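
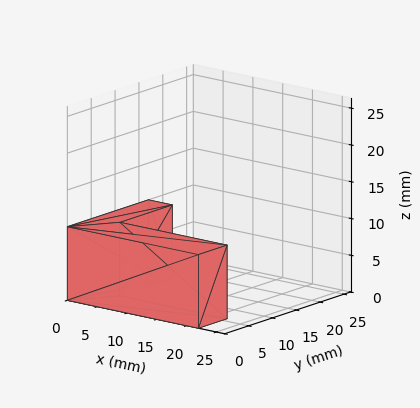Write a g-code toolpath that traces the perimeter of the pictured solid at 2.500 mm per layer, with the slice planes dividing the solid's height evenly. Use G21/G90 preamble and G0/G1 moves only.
Reading the render: the shape is an L-shaped prism: outer 22 × 17 mm, arm thicknesses ≈ 6 mm (horizontal) and 4 mm (vertical), extruded 10 mm in z (dimensions read to the nearest mm from the axis ticks). For the g-code, the solid's height is divided into equal slices at the stated Δz and each level perimeter traced with G1 moves after a G0 lift.

; perimeter-only toolpath
G21 ; units = mm
G90 ; absolute positioning
G28 ; home
; layer 1
G0 Z2.500
G0 X0.000 Y0.000
G1 X22.000 Y0.000
G1 X22.000 Y6.000
G1 X4.000 Y6.000
G1 X4.000 Y17.000
G1 X0.000 Y17.000
G1 X0.000 Y0.000
; layer 2
G0 Z5.000
G0 X0.000 Y0.000
G1 X22.000 Y0.000
G1 X22.000 Y6.000
G1 X4.000 Y6.000
G1 X4.000 Y17.000
G1 X0.000 Y17.000
G1 X0.000 Y0.000
; layer 3
G0 Z7.500
G0 X0.000 Y0.000
G1 X22.000 Y0.000
G1 X22.000 Y6.000
G1 X4.000 Y6.000
G1 X4.000 Y17.000
G1 X0.000 Y17.000
G1 X0.000 Y0.000
; layer 4
G0 Z10.000
G0 X0.000 Y0.000
G1 X22.000 Y0.000
G1 X22.000 Y6.000
G1 X4.000 Y6.000
G1 X4.000 Y17.000
G1 X0.000 Y17.000
G1 X0.000 Y0.000
M2 ; end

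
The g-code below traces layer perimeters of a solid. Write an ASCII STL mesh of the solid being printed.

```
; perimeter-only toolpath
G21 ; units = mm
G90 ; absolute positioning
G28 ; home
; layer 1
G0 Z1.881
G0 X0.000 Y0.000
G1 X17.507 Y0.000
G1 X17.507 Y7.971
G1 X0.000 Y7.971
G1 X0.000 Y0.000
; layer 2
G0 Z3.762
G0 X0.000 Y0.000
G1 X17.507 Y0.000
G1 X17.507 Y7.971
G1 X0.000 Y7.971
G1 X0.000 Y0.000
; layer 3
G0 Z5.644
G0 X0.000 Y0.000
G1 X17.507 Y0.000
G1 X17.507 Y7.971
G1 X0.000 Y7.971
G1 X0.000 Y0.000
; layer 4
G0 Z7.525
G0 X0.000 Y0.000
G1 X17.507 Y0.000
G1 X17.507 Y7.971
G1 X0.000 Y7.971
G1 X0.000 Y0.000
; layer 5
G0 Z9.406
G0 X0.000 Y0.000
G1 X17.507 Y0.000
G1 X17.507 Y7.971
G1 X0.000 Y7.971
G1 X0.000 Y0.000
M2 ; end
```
solid part
  facet normal 0.0000 0.0000 -1.0000
    outer loop
      vertex 17.507 7.971 0.000
      vertex 17.507 0.000 0.000
      vertex 0.000 0.000 0.000
    endloop
  endfacet
  facet normal 0.0000 0.0000 -1.0000
    outer loop
      vertex 0.000 7.971 0.000
      vertex 17.507 7.971 0.000
      vertex 0.000 0.000 0.000
    endloop
  endfacet
  facet normal 0.0000 0.0000 1.0000
    outer loop
      vertex 0.000 0.000 9.406
      vertex 17.507 0.000 9.406
      vertex 17.507 7.971 9.406
    endloop
  endfacet
  facet normal 0.0000 0.0000 1.0000
    outer loop
      vertex 0.000 0.000 9.406
      vertex 17.507 7.971 9.406
      vertex 0.000 7.971 9.406
    endloop
  endfacet
  facet normal 0.0000 -1.0000 0.0000
    outer loop
      vertex 0.000 0.000 0.000
      vertex 17.507 0.000 0.000
      vertex 17.507 0.000 9.406
    endloop
  endfacet
  facet normal 0.0000 -1.0000 0.0000
    outer loop
      vertex 0.000 0.000 0.000
      vertex 17.507 0.000 9.406
      vertex 0.000 0.000 9.406
    endloop
  endfacet
  facet normal 0.0000 1.0000 0.0000
    outer loop
      vertex 17.507 7.971 9.406
      vertex 17.507 7.971 0.000
      vertex 0.000 7.971 0.000
    endloop
  endfacet
  facet normal 0.0000 1.0000 0.0000
    outer loop
      vertex 0.000 7.971 9.406
      vertex 17.507 7.971 9.406
      vertex 0.000 7.971 0.000
    endloop
  endfacet
  facet normal -1.0000 0.0000 0.0000
    outer loop
      vertex 0.000 7.971 9.406
      vertex 0.000 7.971 0.000
      vertex 0.000 0.000 0.000
    endloop
  endfacet
  facet normal -1.0000 0.0000 0.0000
    outer loop
      vertex 0.000 0.000 9.406
      vertex 0.000 7.971 9.406
      vertex 0.000 0.000 0.000
    endloop
  endfacet
  facet normal 1.0000 0.0000 0.0000
    outer loop
      vertex 17.507 0.000 0.000
      vertex 17.507 7.971 0.000
      vertex 17.507 7.971 9.406
    endloop
  endfacet
  facet normal 1.0000 0.0000 0.0000
    outer loop
      vertex 17.507 0.000 0.000
      vertex 17.507 7.971 9.406
      vertex 17.507 0.000 9.406
    endloop
  endfacet
endsolid part

The G0 Z moves step by Δz≈1.881 mm. Every layer's G1 loop is the same polygon, so the solid is a straight extrusion of it from z=0 to z≈9.41. Closing with flat bottom and top caps and triangulating gives 12 facets — a rectangular box, roughly 17.5 × 7.97 mm footprint and 9.41 mm tall.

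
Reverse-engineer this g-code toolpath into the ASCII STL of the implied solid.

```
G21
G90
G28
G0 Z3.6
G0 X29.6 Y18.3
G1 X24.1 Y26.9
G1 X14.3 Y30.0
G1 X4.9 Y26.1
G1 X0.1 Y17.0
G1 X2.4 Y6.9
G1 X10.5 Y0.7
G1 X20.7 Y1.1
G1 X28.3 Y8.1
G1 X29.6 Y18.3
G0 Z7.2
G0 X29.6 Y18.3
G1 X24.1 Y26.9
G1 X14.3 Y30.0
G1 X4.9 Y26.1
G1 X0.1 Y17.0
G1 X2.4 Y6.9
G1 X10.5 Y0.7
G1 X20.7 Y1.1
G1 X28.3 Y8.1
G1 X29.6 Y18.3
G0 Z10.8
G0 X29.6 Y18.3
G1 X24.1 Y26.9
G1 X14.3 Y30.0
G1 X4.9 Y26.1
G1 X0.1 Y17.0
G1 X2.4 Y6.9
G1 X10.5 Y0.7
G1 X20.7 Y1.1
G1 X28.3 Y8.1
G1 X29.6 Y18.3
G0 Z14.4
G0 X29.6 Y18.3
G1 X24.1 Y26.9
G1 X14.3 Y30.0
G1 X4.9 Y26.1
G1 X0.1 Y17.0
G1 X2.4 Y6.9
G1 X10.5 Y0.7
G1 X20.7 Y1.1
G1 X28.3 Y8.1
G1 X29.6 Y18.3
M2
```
solid part
  facet normal 0.0000 0.0000 -1.0000
    outer loop
      vertex 14.3 30.0 0.0
      vertex 24.1 26.9 0.0
      vertex 29.6 18.3 0.0
    endloop
  endfacet
  facet normal 0.0000 0.0000 -1.0000
    outer loop
      vertex 4.9 26.1 0.0
      vertex 14.3 30.0 0.0
      vertex 29.6 18.3 0.0
    endloop
  endfacet
  facet normal 0.0000 0.0000 -1.0000
    outer loop
      vertex 0.1 17.0 0.0
      vertex 4.9 26.1 0.0
      vertex 29.6 18.3 0.0
    endloop
  endfacet
  facet normal 0.0000 0.0000 -1.0000
    outer loop
      vertex 2.4 6.9 0.0
      vertex 0.1 17.0 0.0
      vertex 29.6 18.3 0.0
    endloop
  endfacet
  facet normal 0.0000 0.0000 -1.0000
    outer loop
      vertex 10.5 0.7 0.0
      vertex 2.4 6.9 0.0
      vertex 29.6 18.3 0.0
    endloop
  endfacet
  facet normal 0.0000 0.0000 -1.0000
    outer loop
      vertex 20.7 1.1 0.0
      vertex 10.5 0.7 0.0
      vertex 29.6 18.3 0.0
    endloop
  endfacet
  facet normal 0.0000 0.0000 -1.0000
    outer loop
      vertex 28.3 8.1 0.0
      vertex 20.7 1.1 0.0
      vertex 29.6 18.3 0.0
    endloop
  endfacet
  facet normal 0.0000 0.0000 1.0000
    outer loop
      vertex 29.6 18.3 14.4
      vertex 24.1 26.9 14.4
      vertex 14.3 30.0 14.4
    endloop
  endfacet
  facet normal 0.0000 0.0000 1.0000
    outer loop
      vertex 29.6 18.3 14.4
      vertex 14.3 30.0 14.4
      vertex 4.9 26.1 14.4
    endloop
  endfacet
  facet normal 0.0000 0.0000 1.0000
    outer loop
      vertex 29.6 18.3 14.4
      vertex 4.9 26.1 14.4
      vertex 0.1 17.0 14.4
    endloop
  endfacet
  facet normal 0.0000 0.0000 1.0000
    outer loop
      vertex 29.6 18.3 14.4
      vertex 0.1 17.0 14.4
      vertex 2.4 6.9 14.4
    endloop
  endfacet
  facet normal 0.0000 0.0000 1.0000
    outer loop
      vertex 29.6 18.3 14.4
      vertex 2.4 6.9 14.4
      vertex 10.5 0.7 14.4
    endloop
  endfacet
  facet normal 0.0000 0.0000 1.0000
    outer loop
      vertex 29.6 18.3 14.4
      vertex 10.5 0.7 14.4
      vertex 20.7 1.1 14.4
    endloop
  endfacet
  facet normal 0.0000 0.0000 1.0000
    outer loop
      vertex 29.6 18.3 14.4
      vertex 20.7 1.1 14.4
      vertex 28.3 8.1 14.4
    endloop
  endfacet
  facet normal 0.8424 0.5388 0.0000
    outer loop
      vertex 29.6 18.3 0.0
      vertex 24.1 26.9 0.0
      vertex 24.1 26.9 14.4
    endloop
  endfacet
  facet normal 0.8424 0.5388 0.0000
    outer loop
      vertex 29.6 18.3 0.0
      vertex 24.1 26.9 14.4
      vertex 29.6 18.3 14.4
    endloop
  endfacet
  facet normal 0.3016 0.9534 0.0000
    outer loop
      vertex 24.1 26.9 0.0
      vertex 14.3 30.0 0.0
      vertex 14.3 30.0 14.4
    endloop
  endfacet
  facet normal 0.3016 0.9534 0.0000
    outer loop
      vertex 24.1 26.9 0.0
      vertex 14.3 30.0 14.4
      vertex 24.1 26.9 14.4
    endloop
  endfacet
  facet normal -0.3832 0.9237 0.0000
    outer loop
      vertex 14.3 30.0 0.0
      vertex 4.9 26.1 0.0
      vertex 4.9 26.1 14.4
    endloop
  endfacet
  facet normal -0.3832 0.9237 0.0000
    outer loop
      vertex 14.3 30.0 0.0
      vertex 4.9 26.1 14.4
      vertex 14.3 30.0 14.4
    endloop
  endfacet
  facet normal -0.8845 0.4665 0.0000
    outer loop
      vertex 4.9 26.1 0.0
      vertex 0.1 17.0 0.0
      vertex 0.1 17.0 14.4
    endloop
  endfacet
  facet normal -0.8845 0.4665 0.0000
    outer loop
      vertex 4.9 26.1 0.0
      vertex 0.1 17.0 14.4
      vertex 4.9 26.1 14.4
    endloop
  endfacet
  facet normal -0.9750 -0.2220 0.0000
    outer loop
      vertex 0.1 17.0 0.0
      vertex 2.4 6.9 0.0
      vertex 2.4 6.9 14.4
    endloop
  endfacet
  facet normal -0.9750 -0.2220 0.0000
    outer loop
      vertex 0.1 17.0 0.0
      vertex 2.4 6.9 14.4
      vertex 0.1 17.0 14.4
    endloop
  endfacet
  facet normal -0.6078 -0.7941 0.0000
    outer loop
      vertex 2.4 6.9 0.0
      vertex 10.5 0.7 0.0
      vertex 10.5 0.7 14.4
    endloop
  endfacet
  facet normal -0.6078 -0.7941 0.0000
    outer loop
      vertex 2.4 6.9 0.0
      vertex 10.5 0.7 14.4
      vertex 2.4 6.9 14.4
    endloop
  endfacet
  facet normal 0.0392 -0.9992 0.0000
    outer loop
      vertex 10.5 0.7 0.0
      vertex 20.7 1.1 0.0
      vertex 20.7 1.1 14.4
    endloop
  endfacet
  facet normal 0.0392 -0.9992 0.0000
    outer loop
      vertex 10.5 0.7 0.0
      vertex 20.7 1.1 14.4
      vertex 10.5 0.7 14.4
    endloop
  endfacet
  facet normal 0.6775 -0.7355 0.0000
    outer loop
      vertex 20.7 1.1 0.0
      vertex 28.3 8.1 0.0
      vertex 28.3 8.1 14.4
    endloop
  endfacet
  facet normal 0.6775 -0.7355 0.0000
    outer loop
      vertex 20.7 1.1 0.0
      vertex 28.3 8.1 14.4
      vertex 20.7 1.1 14.4
    endloop
  endfacet
  facet normal 0.9920 -0.1264 0.0000
    outer loop
      vertex 28.3 8.1 0.0
      vertex 29.6 18.3 0.0
      vertex 29.6 18.3 14.4
    endloop
  endfacet
  facet normal 0.9920 -0.1264 0.0000
    outer loop
      vertex 28.3 8.1 0.0
      vertex 29.6 18.3 14.4
      vertex 28.3 8.1 14.4
    endloop
  endfacet
endsolid part

The G0 Z moves step by Δz≈3.6 mm. Every layer's G1 loop is the same polygon, so the solid is a straight extrusion of it from z=0 to z≈14.4. Closing with flat bottom and top caps and triangulating gives 32 facets — a regular 9-sided prism (a cylinder approximated with 9 flat sides), circumscribed radius ≈ 15 mm, height ≈ 14.4 mm.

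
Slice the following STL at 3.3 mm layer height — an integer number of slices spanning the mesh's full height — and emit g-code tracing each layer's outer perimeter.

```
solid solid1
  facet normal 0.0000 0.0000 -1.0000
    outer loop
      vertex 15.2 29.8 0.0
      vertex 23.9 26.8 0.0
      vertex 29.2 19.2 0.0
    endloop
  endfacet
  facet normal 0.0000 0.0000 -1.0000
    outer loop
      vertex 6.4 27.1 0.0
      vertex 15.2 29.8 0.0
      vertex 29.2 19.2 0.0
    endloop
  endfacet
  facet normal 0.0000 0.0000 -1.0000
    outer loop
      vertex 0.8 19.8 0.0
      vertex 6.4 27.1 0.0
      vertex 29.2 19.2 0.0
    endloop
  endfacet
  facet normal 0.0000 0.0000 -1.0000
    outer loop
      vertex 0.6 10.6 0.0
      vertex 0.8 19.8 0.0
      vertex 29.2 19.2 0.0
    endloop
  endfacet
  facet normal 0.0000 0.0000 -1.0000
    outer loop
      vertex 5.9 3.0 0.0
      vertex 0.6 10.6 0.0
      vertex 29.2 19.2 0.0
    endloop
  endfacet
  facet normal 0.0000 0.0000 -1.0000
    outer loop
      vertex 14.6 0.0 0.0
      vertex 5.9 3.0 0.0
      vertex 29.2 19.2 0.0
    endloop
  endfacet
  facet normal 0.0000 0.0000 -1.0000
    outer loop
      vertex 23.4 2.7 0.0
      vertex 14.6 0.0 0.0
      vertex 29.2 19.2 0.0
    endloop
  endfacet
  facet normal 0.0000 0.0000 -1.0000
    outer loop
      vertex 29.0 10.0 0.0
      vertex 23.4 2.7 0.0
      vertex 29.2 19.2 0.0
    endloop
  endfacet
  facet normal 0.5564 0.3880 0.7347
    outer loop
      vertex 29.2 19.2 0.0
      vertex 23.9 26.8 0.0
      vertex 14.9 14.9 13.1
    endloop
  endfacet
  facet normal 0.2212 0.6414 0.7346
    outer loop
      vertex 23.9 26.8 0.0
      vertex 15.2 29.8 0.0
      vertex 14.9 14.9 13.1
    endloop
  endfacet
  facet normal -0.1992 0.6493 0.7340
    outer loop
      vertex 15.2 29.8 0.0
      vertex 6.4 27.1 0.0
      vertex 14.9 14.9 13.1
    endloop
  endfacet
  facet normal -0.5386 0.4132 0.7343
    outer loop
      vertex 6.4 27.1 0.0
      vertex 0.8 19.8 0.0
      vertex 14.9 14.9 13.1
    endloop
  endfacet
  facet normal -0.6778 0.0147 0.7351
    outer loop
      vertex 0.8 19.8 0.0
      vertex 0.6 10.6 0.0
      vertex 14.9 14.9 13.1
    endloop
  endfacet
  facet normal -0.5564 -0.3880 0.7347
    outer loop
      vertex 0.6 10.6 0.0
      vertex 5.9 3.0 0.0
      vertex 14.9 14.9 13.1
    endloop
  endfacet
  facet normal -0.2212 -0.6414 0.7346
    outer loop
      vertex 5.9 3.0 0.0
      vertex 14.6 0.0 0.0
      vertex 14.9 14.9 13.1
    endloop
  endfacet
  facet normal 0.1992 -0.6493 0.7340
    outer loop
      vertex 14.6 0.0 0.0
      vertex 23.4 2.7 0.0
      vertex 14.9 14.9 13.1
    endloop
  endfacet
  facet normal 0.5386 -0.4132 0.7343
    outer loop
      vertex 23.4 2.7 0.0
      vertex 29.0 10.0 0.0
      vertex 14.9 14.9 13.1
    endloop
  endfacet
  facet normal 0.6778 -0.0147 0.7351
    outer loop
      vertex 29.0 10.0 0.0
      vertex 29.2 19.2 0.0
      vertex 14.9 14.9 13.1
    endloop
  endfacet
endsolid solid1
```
; perimeter-only toolpath
G21 ; units = mm
G90 ; absolute positioning
G28 ; home
; layer 1
G0 Z3.3
G0 X25.6 Y18.1
G1 X21.6 Y23.8
G1 X15.1 Y26.1
G1 X8.5 Y24.1
G1 X4.3 Y18.6
G1 X4.2 Y11.7
G1 X8.2 Y6.0
G1 X14.7 Y3.7
G1 X21.3 Y5.8
G1 X25.5 Y11.2
G1 X25.6 Y18.1
; layer 2
G0 Z6.5
G0 X22.1 Y17.1
G1 X19.4 Y20.9
G1 X15.1 Y22.4
G1 X10.7 Y21.0
G1 X7.9 Y17.4
G1 X7.8 Y12.8
G1 X10.4 Y8.9
G1 X14.8 Y7.5
G1 X19.1 Y8.8
G1 X21.9 Y12.4
G1 X22.1 Y17.1
; layer 3
G0 Z9.8
G0 X18.5 Y16.0
G1 X17.1 Y17.9
G1 X15.0 Y18.6
G1 X12.8 Y18.0
G1 X11.4 Y16.1
G1 X11.3 Y13.8
G1 X12.7 Y11.9
G1 X14.8 Y11.2
G1 X17.0 Y11.9
G1 X18.4 Y13.7
G1 X18.5 Y16.0
M2 ; end

The solid is a regular 10-sided pyramid, base circumscribed radius ≈ 14.9 mm, apex at z ≈ 13.1 mm. Slicing at Δz = 3.3 mm — 4 equal slices spanning the solid's height, so layer i sits at z = i·h/4 — gives 3 non-empty perimeters. Each is a 10-segment closed polygon; G0 lifts to the layer z and rapids to the start vertex, then G1 traces the edges. The cross-section shrinks linearly with z (the slice at the apex is degenerate and omitted).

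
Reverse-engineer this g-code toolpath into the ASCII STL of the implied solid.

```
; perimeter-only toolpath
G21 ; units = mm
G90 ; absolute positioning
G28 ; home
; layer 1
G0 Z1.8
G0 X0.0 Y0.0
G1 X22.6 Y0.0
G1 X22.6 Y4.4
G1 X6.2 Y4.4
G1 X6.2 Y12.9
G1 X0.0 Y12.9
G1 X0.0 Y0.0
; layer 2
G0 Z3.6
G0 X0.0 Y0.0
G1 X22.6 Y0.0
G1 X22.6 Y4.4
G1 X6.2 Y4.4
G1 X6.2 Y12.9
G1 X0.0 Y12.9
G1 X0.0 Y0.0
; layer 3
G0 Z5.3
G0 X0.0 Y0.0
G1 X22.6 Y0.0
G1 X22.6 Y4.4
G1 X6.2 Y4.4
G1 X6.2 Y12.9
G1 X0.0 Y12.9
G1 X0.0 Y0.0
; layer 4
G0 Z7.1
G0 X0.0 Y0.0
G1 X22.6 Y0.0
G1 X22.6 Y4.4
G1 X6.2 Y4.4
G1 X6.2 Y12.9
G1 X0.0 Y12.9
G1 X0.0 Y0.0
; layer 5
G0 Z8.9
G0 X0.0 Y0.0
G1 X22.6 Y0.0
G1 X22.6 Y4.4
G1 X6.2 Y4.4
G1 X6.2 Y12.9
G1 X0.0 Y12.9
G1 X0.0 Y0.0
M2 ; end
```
solid part
  facet normal 0.0000 0.0000 -1.0000
    outer loop
      vertex 22.6 4.4 0.0
      vertex 22.6 0.0 0.0
      vertex 0.0 0.0 0.0
    endloop
  endfacet
  facet normal 0.0000 0.0000 -1.0000
    outer loop
      vertex 6.2 4.4 0.0
      vertex 22.6 4.4 0.0
      vertex 0.0 0.0 0.0
    endloop
  endfacet
  facet normal 0.0000 0.0000 -1.0000
    outer loop
      vertex 6.2 12.9 0.0
      vertex 6.2 4.4 0.0
      vertex 0.0 0.0 0.0
    endloop
  endfacet
  facet normal 0.0000 0.0000 -1.0000
    outer loop
      vertex 0.0 12.9 0.0
      vertex 6.2 12.9 0.0
      vertex 0.0 0.0 0.0
    endloop
  endfacet
  facet normal 0.0000 0.0000 1.0000
    outer loop
      vertex 0.0 0.0 8.9
      vertex 22.6 0.0 8.9
      vertex 22.6 4.4 8.9
    endloop
  endfacet
  facet normal 0.0000 0.0000 1.0000
    outer loop
      vertex 0.0 0.0 8.9
      vertex 22.6 4.4 8.9
      vertex 6.2 4.4 8.9
    endloop
  endfacet
  facet normal 0.0000 0.0000 1.0000
    outer loop
      vertex 0.0 0.0 8.9
      vertex 6.2 4.4 8.9
      vertex 6.2 12.9 8.9
    endloop
  endfacet
  facet normal 0.0000 0.0000 1.0000
    outer loop
      vertex 0.0 0.0 8.9
      vertex 6.2 12.9 8.9
      vertex 0.0 12.9 8.9
    endloop
  endfacet
  facet normal 0.0000 -1.0000 0.0000
    outer loop
      vertex 0.0 0.0 0.0
      vertex 22.6 0.0 0.0
      vertex 22.6 0.0 8.9
    endloop
  endfacet
  facet normal 0.0000 -1.0000 0.0000
    outer loop
      vertex 0.0 0.0 0.0
      vertex 22.6 0.0 8.9
      vertex 0.0 0.0 8.9
    endloop
  endfacet
  facet normal 1.0000 0.0000 0.0000
    outer loop
      vertex 22.6 0.0 0.0
      vertex 22.6 4.4 0.0
      vertex 22.6 4.4 8.9
    endloop
  endfacet
  facet normal 1.0000 0.0000 0.0000
    outer loop
      vertex 22.6 0.0 0.0
      vertex 22.6 4.4 8.9
      vertex 22.6 0.0 8.9
    endloop
  endfacet
  facet normal 0.0000 1.0000 0.0000
    outer loop
      vertex 22.6 4.4 0.0
      vertex 6.2 4.4 0.0
      vertex 6.2 4.4 8.9
    endloop
  endfacet
  facet normal 0.0000 1.0000 0.0000
    outer loop
      vertex 22.6 4.4 0.0
      vertex 6.2 4.4 8.9
      vertex 22.6 4.4 8.9
    endloop
  endfacet
  facet normal 1.0000 0.0000 0.0000
    outer loop
      vertex 6.2 4.4 0.0
      vertex 6.2 12.9 0.0
      vertex 6.2 12.9 8.9
    endloop
  endfacet
  facet normal 1.0000 0.0000 0.0000
    outer loop
      vertex 6.2 4.4 0.0
      vertex 6.2 12.9 8.9
      vertex 6.2 4.4 8.9
    endloop
  endfacet
  facet normal 0.0000 1.0000 0.0000
    outer loop
      vertex 6.2 12.9 0.0
      vertex 0.0 12.9 0.0
      vertex 0.0 12.9 8.9
    endloop
  endfacet
  facet normal 0.0000 1.0000 0.0000
    outer loop
      vertex 6.2 12.9 0.0
      vertex 0.0 12.9 8.9
      vertex 6.2 12.9 8.9
    endloop
  endfacet
  facet normal -1.0000 0.0000 0.0000
    outer loop
      vertex 0.0 12.9 0.0
      vertex 0.0 0.0 0.0
      vertex 0.0 0.0 8.9
    endloop
  endfacet
  facet normal -1.0000 0.0000 0.0000
    outer loop
      vertex 0.0 12.9 0.0
      vertex 0.0 0.0 8.9
      vertex 0.0 12.9 8.9
    endloop
  endfacet
endsolid part

The G0 Z moves step by Δz≈1.8 mm. Every layer's G1 loop is the same polygon, so the solid is a straight extrusion of it from z=0 to z≈8.9. Closing with flat bottom and top caps and triangulating gives 20 facets — an L-shaped prism: outer 22.6 × 12.9 mm, arm thicknesses ≈ 4.4 mm (horizontal) and 6.2 mm (vertical), extruded 8.9 mm in z.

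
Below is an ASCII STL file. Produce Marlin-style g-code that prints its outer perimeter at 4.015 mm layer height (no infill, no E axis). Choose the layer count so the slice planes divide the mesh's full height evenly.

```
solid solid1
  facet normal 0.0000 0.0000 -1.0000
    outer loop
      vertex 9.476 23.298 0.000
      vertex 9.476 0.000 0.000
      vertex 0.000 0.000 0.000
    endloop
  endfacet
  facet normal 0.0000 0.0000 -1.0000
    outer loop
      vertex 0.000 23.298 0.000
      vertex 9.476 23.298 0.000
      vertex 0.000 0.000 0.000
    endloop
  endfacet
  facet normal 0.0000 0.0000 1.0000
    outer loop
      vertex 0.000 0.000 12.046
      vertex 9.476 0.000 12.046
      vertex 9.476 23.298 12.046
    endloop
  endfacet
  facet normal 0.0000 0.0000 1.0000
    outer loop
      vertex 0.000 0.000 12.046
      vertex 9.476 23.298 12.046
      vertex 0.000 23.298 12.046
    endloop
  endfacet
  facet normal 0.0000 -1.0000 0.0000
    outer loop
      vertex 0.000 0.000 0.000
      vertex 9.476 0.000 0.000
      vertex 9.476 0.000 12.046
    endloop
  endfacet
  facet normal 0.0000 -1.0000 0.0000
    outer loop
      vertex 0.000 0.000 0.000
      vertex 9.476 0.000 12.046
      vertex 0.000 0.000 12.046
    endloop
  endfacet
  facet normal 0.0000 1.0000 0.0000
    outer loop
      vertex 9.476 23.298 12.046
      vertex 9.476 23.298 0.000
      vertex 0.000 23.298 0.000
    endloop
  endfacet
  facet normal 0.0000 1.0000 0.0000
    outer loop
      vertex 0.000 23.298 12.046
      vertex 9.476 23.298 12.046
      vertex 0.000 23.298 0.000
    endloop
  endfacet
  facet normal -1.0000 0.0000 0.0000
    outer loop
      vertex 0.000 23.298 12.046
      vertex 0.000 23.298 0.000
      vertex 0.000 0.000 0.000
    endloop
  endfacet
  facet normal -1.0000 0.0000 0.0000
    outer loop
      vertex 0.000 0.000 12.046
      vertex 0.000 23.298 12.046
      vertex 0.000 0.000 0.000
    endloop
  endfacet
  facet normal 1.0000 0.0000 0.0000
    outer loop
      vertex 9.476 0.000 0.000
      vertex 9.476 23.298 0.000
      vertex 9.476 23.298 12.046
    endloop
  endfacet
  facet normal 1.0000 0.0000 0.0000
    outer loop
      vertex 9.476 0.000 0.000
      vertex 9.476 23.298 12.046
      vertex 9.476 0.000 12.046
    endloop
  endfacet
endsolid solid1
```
; perimeter-only toolpath
G21 ; units = mm
G90 ; absolute positioning
G28 ; home
; layer 1
G0 Z4.015
G0 X0.000 Y0.000
G1 X9.476 Y0.000
G1 X9.476 Y23.298
G1 X0.000 Y23.298
G1 X0.000 Y0.000
; layer 2
G0 Z8.031
G0 X0.000 Y0.000
G1 X9.476 Y0.000
G1 X9.476 Y23.298
G1 X0.000 Y23.298
G1 X0.000 Y0.000
; layer 3
G0 Z12.046
G0 X0.000 Y0.000
G1 X9.476 Y0.000
G1 X9.476 Y23.298
G1 X0.000 Y23.298
G1 X0.000 Y0.000
M2 ; end

The solid is a rectangular box, roughly 9.48 × 23.3 mm footprint and 12 mm tall. Slicing at Δz = 4.015 mm — 3 equal slices spanning the solid's height, so layer i sits at z = i·h/3 — gives 3 non-empty perimeters. Each is a 4-segment closed polygon; G0 lifts to the layer z and rapids to the start vertex, then G1 traces the edges.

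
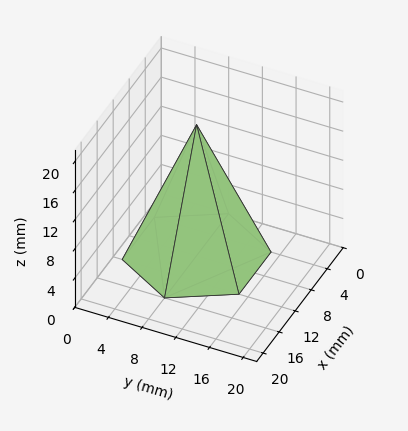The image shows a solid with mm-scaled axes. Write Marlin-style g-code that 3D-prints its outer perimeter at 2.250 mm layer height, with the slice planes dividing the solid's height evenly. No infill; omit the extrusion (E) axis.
Reading the render: the shape is a regular 6-sided pyramid, base circumscribed radius ≈ 8 mm, apex at z ≈ 18 mm (dimensions read to the nearest mm from the axis ticks). For the g-code, the solid's height is divided into equal slices at the stated Δz and each level perimeter traced with G1 moves after a G0 lift.

; perimeter-only toolpath
G21 ; units = mm
G90 ; absolute positioning
G28 ; home
; layer 1
G0 Z2.250
G0 X15.000 Y8.000
G1 X11.500 Y14.062
G1 X4.500 Y14.062
G1 X1.000 Y8.000
G1 X4.500 Y1.938
G1 X11.500 Y1.938
G1 X15.000 Y8.000
; layer 2
G0 Z4.500
G0 X14.000 Y8.000
G1 X11.000 Y13.196
G1 X5.000 Y13.196
G1 X2.000 Y8.000
G1 X5.000 Y2.804
G1 X11.000 Y2.804
G1 X14.000 Y8.000
; layer 3
G0 Z6.750
G0 X13.000 Y8.000
G1 X10.500 Y12.330
G1 X5.500 Y12.330
G1 X3.000 Y8.000
G1 X5.500 Y3.670
G1 X10.500 Y3.670
G1 X13.000 Y8.000
; layer 4
G0 Z9.000
G0 X12.000 Y8.000
G1 X10.000 Y11.464
G1 X6.000 Y11.464
G1 X4.000 Y8.000
G1 X6.000 Y4.536
G1 X10.000 Y4.536
G1 X12.000 Y8.000
; layer 5
G0 Z11.250
G0 X11.000 Y8.000
G1 X9.500 Y10.598
G1 X6.500 Y10.598
G1 X5.000 Y8.000
G1 X6.500 Y5.402
G1 X9.500 Y5.402
G1 X11.000 Y8.000
; layer 6
G0 Z13.500
G0 X10.000 Y8.000
G1 X9.000 Y9.732
G1 X7.000 Y9.732
G1 X6.000 Y8.000
G1 X7.000 Y6.268
G1 X9.000 Y6.268
G1 X10.000 Y8.000
; layer 7
G0 Z15.750
G0 X9.000 Y8.000
G1 X8.500 Y8.866
G1 X7.500 Y8.866
G1 X7.000 Y8.000
G1 X7.500 Y7.134
G1 X8.500 Y7.134
G1 X9.000 Y8.000
M2 ; end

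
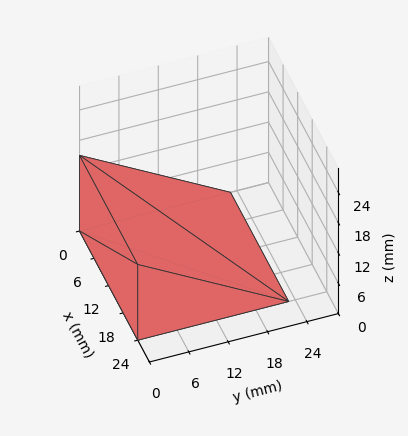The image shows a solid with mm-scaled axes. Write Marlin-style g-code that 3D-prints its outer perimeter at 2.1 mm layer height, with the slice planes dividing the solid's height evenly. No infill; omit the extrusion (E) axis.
Reading the render: the shape is a wedge (ramp): 24 × 23 mm base, rising to 15 mm along the y=0 edge and sloping linearly to z=0 at y=23 (dimensions read to the nearest mm from the axis ticks). For the g-code, the solid's height is divided into equal slices at the stated Δz and each level perimeter traced with G1 moves after a G0 lift.

; perimeter-only toolpath
G21 ; units = mm
G90 ; absolute positioning
G28 ; home
; layer 1
G0 Z2.1
G0 X0.0 Y0.0
G1 X24.0 Y0.0
G1 X24.0 Y19.7
G1 X0.0 Y19.7
G1 X0.0 Y0.0
; layer 2
G0 Z4.3
G0 X0.0 Y0.0
G1 X24.0 Y0.0
G1 X24.0 Y16.4
G1 X0.0 Y16.4
G1 X0.0 Y0.0
; layer 3
G0 Z6.4
G0 X0.0 Y0.0
G1 X24.0 Y0.0
G1 X24.0 Y13.1
G1 X0.0 Y13.1
G1 X0.0 Y0.0
; layer 4
G0 Z8.6
G0 X0.0 Y0.0
G1 X24.0 Y0.0
G1 X24.0 Y9.9
G1 X0.0 Y9.9
G1 X0.0 Y0.0
; layer 5
G0 Z10.7
G0 X0.0 Y0.0
G1 X24.0 Y0.0
G1 X24.0 Y6.6
G1 X0.0 Y6.6
G1 X0.0 Y0.0
; layer 6
G0 Z12.9
G0 X0.0 Y0.0
G1 X24.0 Y0.0
G1 X24.0 Y3.3
G1 X0.0 Y3.3
G1 X0.0 Y0.0
M2 ; end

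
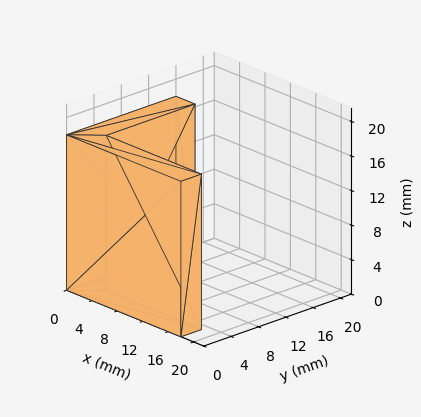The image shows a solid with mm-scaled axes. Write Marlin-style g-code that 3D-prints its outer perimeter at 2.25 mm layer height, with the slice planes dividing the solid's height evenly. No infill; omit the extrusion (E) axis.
Reading the render: the shape is an L-shaped prism: outer 18 × 16 mm, arm thicknesses ≈ 3 mm (horizontal) and 3 mm (vertical), extruded 18 mm in z (dimensions read to the nearest mm from the axis ticks). For the g-code, the solid's height is divided into equal slices at the stated Δz and each level perimeter traced with G1 moves after a G0 lift.

; perimeter-only toolpath
G21 ; units = mm
G90 ; absolute positioning
G28 ; home
; layer 1
G0 Z2.25
G0 X0.00 Y0.00
G1 X18.00 Y0.00
G1 X18.00 Y3.00
G1 X3.00 Y3.00
G1 X3.00 Y16.00
G1 X0.00 Y16.00
G1 X0.00 Y0.00
; layer 2
G0 Z4.50
G0 X0.00 Y0.00
G1 X18.00 Y0.00
G1 X18.00 Y3.00
G1 X3.00 Y3.00
G1 X3.00 Y16.00
G1 X0.00 Y16.00
G1 X0.00 Y0.00
; layer 3
G0 Z6.75
G0 X0.00 Y0.00
G1 X18.00 Y0.00
G1 X18.00 Y3.00
G1 X3.00 Y3.00
G1 X3.00 Y16.00
G1 X0.00 Y16.00
G1 X0.00 Y0.00
; layer 4
G0 Z9.00
G0 X0.00 Y0.00
G1 X18.00 Y0.00
G1 X18.00 Y3.00
G1 X3.00 Y3.00
G1 X3.00 Y16.00
G1 X0.00 Y16.00
G1 X0.00 Y0.00
; layer 5
G0 Z11.25
G0 X0.00 Y0.00
G1 X18.00 Y0.00
G1 X18.00 Y3.00
G1 X3.00 Y3.00
G1 X3.00 Y16.00
G1 X0.00 Y16.00
G1 X0.00 Y0.00
; layer 6
G0 Z13.50
G0 X0.00 Y0.00
G1 X18.00 Y0.00
G1 X18.00 Y3.00
G1 X3.00 Y3.00
G1 X3.00 Y16.00
G1 X0.00 Y16.00
G1 X0.00 Y0.00
; layer 7
G0 Z15.75
G0 X0.00 Y0.00
G1 X18.00 Y0.00
G1 X18.00 Y3.00
G1 X3.00 Y3.00
G1 X3.00 Y16.00
G1 X0.00 Y16.00
G1 X0.00 Y0.00
; layer 8
G0 Z18.00
G0 X0.00 Y0.00
G1 X18.00 Y0.00
G1 X18.00 Y3.00
G1 X3.00 Y3.00
G1 X3.00 Y16.00
G1 X0.00 Y16.00
G1 X0.00 Y0.00
M2 ; end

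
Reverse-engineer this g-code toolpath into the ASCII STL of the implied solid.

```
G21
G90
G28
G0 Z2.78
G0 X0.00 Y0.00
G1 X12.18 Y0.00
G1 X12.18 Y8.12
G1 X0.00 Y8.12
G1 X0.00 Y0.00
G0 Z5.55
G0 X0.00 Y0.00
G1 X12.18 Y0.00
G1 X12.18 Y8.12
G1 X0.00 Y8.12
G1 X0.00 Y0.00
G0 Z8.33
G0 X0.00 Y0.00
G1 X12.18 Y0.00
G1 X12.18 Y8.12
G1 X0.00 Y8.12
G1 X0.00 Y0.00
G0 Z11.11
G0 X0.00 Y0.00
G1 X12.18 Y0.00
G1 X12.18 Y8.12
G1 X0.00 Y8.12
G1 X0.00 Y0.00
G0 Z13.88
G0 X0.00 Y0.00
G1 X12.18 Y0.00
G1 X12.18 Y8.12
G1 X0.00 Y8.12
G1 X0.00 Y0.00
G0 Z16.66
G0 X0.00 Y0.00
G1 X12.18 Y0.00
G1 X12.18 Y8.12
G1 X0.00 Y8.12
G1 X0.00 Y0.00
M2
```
solid part
  facet normal 0.0000 0.0000 -1.0000
    outer loop
      vertex 12.18 8.12 0.00
      vertex 12.18 0.00 0.00
      vertex 0.00 0.00 0.00
    endloop
  endfacet
  facet normal 0.0000 0.0000 -1.0000
    outer loop
      vertex 0.00 8.12 0.00
      vertex 12.18 8.12 0.00
      vertex 0.00 0.00 0.00
    endloop
  endfacet
  facet normal 0.0000 0.0000 1.0000
    outer loop
      vertex 0.00 0.00 16.66
      vertex 12.18 0.00 16.66
      vertex 12.18 8.12 16.66
    endloop
  endfacet
  facet normal 0.0000 0.0000 1.0000
    outer loop
      vertex 0.00 0.00 16.66
      vertex 12.18 8.12 16.66
      vertex 0.00 8.12 16.66
    endloop
  endfacet
  facet normal 0.0000 -1.0000 0.0000
    outer loop
      vertex 0.00 0.00 0.00
      vertex 12.18 0.00 0.00
      vertex 12.18 0.00 16.66
    endloop
  endfacet
  facet normal 0.0000 -1.0000 0.0000
    outer loop
      vertex 0.00 0.00 0.00
      vertex 12.18 0.00 16.66
      vertex 0.00 0.00 16.66
    endloop
  endfacet
  facet normal 0.0000 1.0000 0.0000
    outer loop
      vertex 12.18 8.12 16.66
      vertex 12.18 8.12 0.00
      vertex 0.00 8.12 0.00
    endloop
  endfacet
  facet normal 0.0000 1.0000 0.0000
    outer loop
      vertex 0.00 8.12 16.66
      vertex 12.18 8.12 16.66
      vertex 0.00 8.12 0.00
    endloop
  endfacet
  facet normal -1.0000 0.0000 0.0000
    outer loop
      vertex 0.00 8.12 16.66
      vertex 0.00 8.12 0.00
      vertex 0.00 0.00 0.00
    endloop
  endfacet
  facet normal -1.0000 0.0000 0.0000
    outer loop
      vertex 0.00 0.00 16.66
      vertex 0.00 8.12 16.66
      vertex 0.00 0.00 0.00
    endloop
  endfacet
  facet normal 1.0000 0.0000 0.0000
    outer loop
      vertex 12.18 0.00 0.00
      vertex 12.18 8.12 0.00
      vertex 12.18 8.12 16.66
    endloop
  endfacet
  facet normal 1.0000 0.0000 0.0000
    outer loop
      vertex 12.18 0.00 0.00
      vertex 12.18 8.12 16.66
      vertex 12.18 0.00 16.66
    endloop
  endfacet
endsolid part

The G0 Z moves step by Δz≈2.78 mm. Every layer's G1 loop is the same polygon, so the solid is a straight extrusion of it from z=0 to z≈16.7. Closing with flat bottom and top caps and triangulating gives 12 facets — a rectangular box, roughly 12.2 × 8.12 mm footprint and 16.7 mm tall.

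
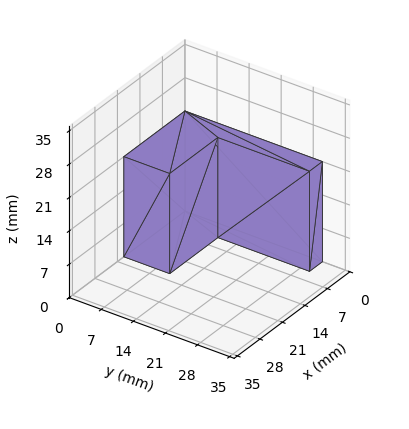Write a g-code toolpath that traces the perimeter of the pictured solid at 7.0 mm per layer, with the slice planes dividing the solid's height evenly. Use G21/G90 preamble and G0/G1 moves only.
Reading the render: the shape is an L-shaped prism: outer 19 × 30 mm, arm thicknesses ≈ 10 mm (horizontal) and 4 mm (vertical), extruded 21 mm in z (dimensions read to the nearest mm from the axis ticks). For the g-code, the solid's height is divided into equal slices at the stated Δz and each level perimeter traced with G1 moves after a G0 lift.

; perimeter-only toolpath
G21 ; units = mm
G90 ; absolute positioning
G28 ; home
; layer 1
G0 Z7.0
G0 X0.0 Y0.0
G1 X19.0 Y0.0
G1 X19.0 Y10.0
G1 X4.0 Y10.0
G1 X4.0 Y30.0
G1 X0.0 Y30.0
G1 X0.0 Y0.0
; layer 2
G0 Z14.0
G0 X0.0 Y0.0
G1 X19.0 Y0.0
G1 X19.0 Y10.0
G1 X4.0 Y10.0
G1 X4.0 Y30.0
G1 X0.0 Y30.0
G1 X0.0 Y0.0
; layer 3
G0 Z21.0
G0 X0.0 Y0.0
G1 X19.0 Y0.0
G1 X19.0 Y10.0
G1 X4.0 Y10.0
G1 X4.0 Y30.0
G1 X0.0 Y30.0
G1 X0.0 Y0.0
M2 ; end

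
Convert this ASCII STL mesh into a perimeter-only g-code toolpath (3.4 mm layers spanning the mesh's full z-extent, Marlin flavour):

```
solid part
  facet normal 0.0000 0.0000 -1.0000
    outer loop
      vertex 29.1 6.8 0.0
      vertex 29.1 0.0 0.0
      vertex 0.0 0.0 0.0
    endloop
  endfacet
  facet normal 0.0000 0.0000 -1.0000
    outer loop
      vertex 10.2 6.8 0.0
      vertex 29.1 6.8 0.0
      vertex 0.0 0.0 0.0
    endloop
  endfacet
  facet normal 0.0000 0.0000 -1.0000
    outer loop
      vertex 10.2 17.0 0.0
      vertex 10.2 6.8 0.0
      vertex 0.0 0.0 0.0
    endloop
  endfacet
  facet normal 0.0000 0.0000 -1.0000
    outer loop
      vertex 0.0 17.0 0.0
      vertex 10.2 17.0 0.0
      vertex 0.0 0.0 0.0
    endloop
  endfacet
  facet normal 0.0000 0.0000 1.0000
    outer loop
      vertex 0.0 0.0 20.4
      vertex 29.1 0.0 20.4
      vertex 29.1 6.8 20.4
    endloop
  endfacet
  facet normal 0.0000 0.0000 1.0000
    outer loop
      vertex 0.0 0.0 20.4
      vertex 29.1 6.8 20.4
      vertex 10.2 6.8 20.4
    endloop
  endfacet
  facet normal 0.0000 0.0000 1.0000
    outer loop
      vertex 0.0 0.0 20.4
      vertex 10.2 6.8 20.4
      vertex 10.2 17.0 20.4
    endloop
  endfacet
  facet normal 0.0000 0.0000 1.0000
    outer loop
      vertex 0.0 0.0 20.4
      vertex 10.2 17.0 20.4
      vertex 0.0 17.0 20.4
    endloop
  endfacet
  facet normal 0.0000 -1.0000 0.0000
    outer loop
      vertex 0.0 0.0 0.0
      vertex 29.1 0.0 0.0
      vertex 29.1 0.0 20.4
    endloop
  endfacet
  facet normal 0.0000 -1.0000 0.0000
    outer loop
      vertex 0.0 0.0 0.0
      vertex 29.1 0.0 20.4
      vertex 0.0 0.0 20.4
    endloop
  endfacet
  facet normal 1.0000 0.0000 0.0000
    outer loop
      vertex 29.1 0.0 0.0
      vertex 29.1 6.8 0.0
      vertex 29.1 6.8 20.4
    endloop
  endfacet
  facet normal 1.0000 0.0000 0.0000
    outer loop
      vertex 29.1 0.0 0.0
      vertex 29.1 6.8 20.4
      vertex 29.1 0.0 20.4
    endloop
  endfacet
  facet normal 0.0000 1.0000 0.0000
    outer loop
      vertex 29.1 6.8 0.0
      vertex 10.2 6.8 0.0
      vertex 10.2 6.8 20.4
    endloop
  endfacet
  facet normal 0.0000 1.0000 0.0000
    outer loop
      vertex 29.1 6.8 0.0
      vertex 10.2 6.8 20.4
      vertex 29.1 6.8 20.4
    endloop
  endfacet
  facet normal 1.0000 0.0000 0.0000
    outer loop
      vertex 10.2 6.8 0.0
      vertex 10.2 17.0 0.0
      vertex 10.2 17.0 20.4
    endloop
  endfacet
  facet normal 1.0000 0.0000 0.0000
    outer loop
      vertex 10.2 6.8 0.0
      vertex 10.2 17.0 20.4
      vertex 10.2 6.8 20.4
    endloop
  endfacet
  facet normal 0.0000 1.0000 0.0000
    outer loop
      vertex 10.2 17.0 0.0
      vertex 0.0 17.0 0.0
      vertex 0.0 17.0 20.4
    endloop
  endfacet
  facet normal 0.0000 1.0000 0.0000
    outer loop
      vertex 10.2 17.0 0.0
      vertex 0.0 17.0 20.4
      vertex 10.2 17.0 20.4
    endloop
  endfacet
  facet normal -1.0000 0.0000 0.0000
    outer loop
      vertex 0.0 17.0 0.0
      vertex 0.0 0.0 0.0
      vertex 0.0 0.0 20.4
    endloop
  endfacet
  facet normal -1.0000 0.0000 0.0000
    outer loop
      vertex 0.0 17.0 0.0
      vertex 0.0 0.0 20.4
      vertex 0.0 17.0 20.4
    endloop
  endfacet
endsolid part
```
; perimeter-only toolpath
G21 ; units = mm
G90 ; absolute positioning
G28 ; home
; layer 1
G0 Z3.4
G0 X0.0 Y0.0
G1 X29.1 Y0.0
G1 X29.1 Y6.8
G1 X10.2 Y6.8
G1 X10.2 Y17.0
G1 X0.0 Y17.0
G1 X0.0 Y0.0
; layer 2
G0 Z6.8
G0 X0.0 Y0.0
G1 X29.1 Y0.0
G1 X29.1 Y6.8
G1 X10.2 Y6.8
G1 X10.2 Y17.0
G1 X0.0 Y17.0
G1 X0.0 Y0.0
; layer 3
G0 Z10.2
G0 X0.0 Y0.0
G1 X29.1 Y0.0
G1 X29.1 Y6.8
G1 X10.2 Y6.8
G1 X10.2 Y17.0
G1 X0.0 Y17.0
G1 X0.0 Y0.0
; layer 4
G0 Z13.6
G0 X0.0 Y0.0
G1 X29.1 Y0.0
G1 X29.1 Y6.8
G1 X10.2 Y6.8
G1 X10.2 Y17.0
G1 X0.0 Y17.0
G1 X0.0 Y0.0
; layer 5
G0 Z17.0
G0 X0.0 Y0.0
G1 X29.1 Y0.0
G1 X29.1 Y6.8
G1 X10.2 Y6.8
G1 X10.2 Y17.0
G1 X0.0 Y17.0
G1 X0.0 Y0.0
; layer 6
G0 Z20.4
G0 X0.0 Y0.0
G1 X29.1 Y0.0
G1 X29.1 Y6.8
G1 X10.2 Y6.8
G1 X10.2 Y17.0
G1 X0.0 Y17.0
G1 X0.0 Y0.0
M2 ; end

The solid is an L-shaped prism: outer 29.1 × 17 mm, arm thicknesses ≈ 6.8 mm (horizontal) and 10.2 mm (vertical), extruded 20.4 mm in z. Slicing at Δz = 3.4 mm — 6 equal slices spanning the solid's height, so layer i sits at z = i·h/6 — gives 6 non-empty perimeters. Each is a 6-segment closed polygon; G0 lifts to the layer z and rapids to the start vertex, then G1 traces the edges.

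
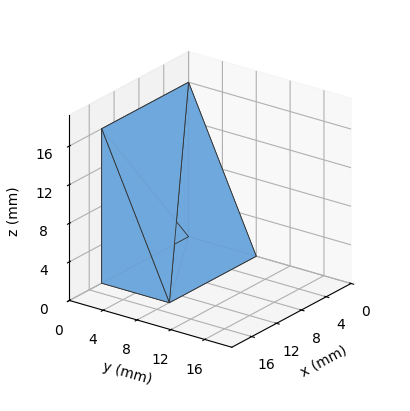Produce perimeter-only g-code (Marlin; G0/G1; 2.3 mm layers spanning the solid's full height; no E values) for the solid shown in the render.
Reading the render: the shape is a wedge (ramp): 14 × 8 mm base, rising to 16 mm along the y=0 edge and sloping linearly to z=0 at y=8 (dimensions read to the nearest mm from the axis ticks). For the g-code, the solid's height is divided into equal slices at the stated Δz and each level perimeter traced with G1 moves after a G0 lift.

; perimeter-only toolpath
G21 ; units = mm
G90 ; absolute positioning
G28 ; home
; layer 1
G0 Z2.3
G0 X0.0 Y0.0
G1 X14.0 Y0.0
G1 X14.0 Y6.9
G1 X0.0 Y6.9
G1 X0.0 Y0.0
; layer 2
G0 Z4.6
G0 X0.0 Y0.0
G1 X14.0 Y0.0
G1 X14.0 Y5.7
G1 X0.0 Y5.7
G1 X0.0 Y0.0
; layer 3
G0 Z6.9
G0 X0.0 Y0.0
G1 X14.0 Y0.0
G1 X14.0 Y4.6
G1 X0.0 Y4.6
G1 X0.0 Y0.0
; layer 4
G0 Z9.1
G0 X0.0 Y0.0
G1 X14.0 Y0.0
G1 X14.0 Y3.4
G1 X0.0 Y3.4
G1 X0.0 Y0.0
; layer 5
G0 Z11.4
G0 X0.0 Y0.0
G1 X14.0 Y0.0
G1 X14.0 Y2.3
G1 X0.0 Y2.3
G1 X0.0 Y0.0
; layer 6
G0 Z13.7
G0 X0.0 Y0.0
G1 X14.0 Y0.0
G1 X14.0 Y1.1
G1 X0.0 Y1.1
G1 X0.0 Y0.0
M2 ; end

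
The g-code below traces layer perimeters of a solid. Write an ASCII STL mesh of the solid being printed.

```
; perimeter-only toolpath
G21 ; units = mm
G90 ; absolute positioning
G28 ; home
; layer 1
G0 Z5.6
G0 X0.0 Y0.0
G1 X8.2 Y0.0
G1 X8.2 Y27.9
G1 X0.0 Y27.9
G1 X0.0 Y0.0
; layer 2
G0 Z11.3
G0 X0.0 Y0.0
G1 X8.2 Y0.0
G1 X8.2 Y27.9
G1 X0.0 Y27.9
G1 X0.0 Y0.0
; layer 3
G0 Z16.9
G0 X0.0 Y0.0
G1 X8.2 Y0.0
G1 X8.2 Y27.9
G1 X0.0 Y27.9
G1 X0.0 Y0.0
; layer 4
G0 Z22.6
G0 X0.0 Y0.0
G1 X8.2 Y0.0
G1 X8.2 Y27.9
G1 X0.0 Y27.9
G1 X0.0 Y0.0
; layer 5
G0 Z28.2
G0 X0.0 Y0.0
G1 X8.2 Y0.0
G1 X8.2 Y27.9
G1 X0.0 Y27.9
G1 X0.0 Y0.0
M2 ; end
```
solid part
  facet normal 0.0000 0.0000 -1.0000
    outer loop
      vertex 8.2 27.9 0.0
      vertex 8.2 0.0 0.0
      vertex 0.0 0.0 0.0
    endloop
  endfacet
  facet normal 0.0000 0.0000 -1.0000
    outer loop
      vertex 0.0 27.9 0.0
      vertex 8.2 27.9 0.0
      vertex 0.0 0.0 0.0
    endloop
  endfacet
  facet normal 0.0000 0.0000 1.0000
    outer loop
      vertex 0.0 0.0 28.2
      vertex 8.2 0.0 28.2
      vertex 8.2 27.9 28.2
    endloop
  endfacet
  facet normal 0.0000 0.0000 1.0000
    outer loop
      vertex 0.0 0.0 28.2
      vertex 8.2 27.9 28.2
      vertex 0.0 27.9 28.2
    endloop
  endfacet
  facet normal 0.0000 -1.0000 0.0000
    outer loop
      vertex 0.0 0.0 0.0
      vertex 8.2 0.0 0.0
      vertex 8.2 0.0 28.2
    endloop
  endfacet
  facet normal 0.0000 -1.0000 0.0000
    outer loop
      vertex 0.0 0.0 0.0
      vertex 8.2 0.0 28.2
      vertex 0.0 0.0 28.2
    endloop
  endfacet
  facet normal 0.0000 1.0000 0.0000
    outer loop
      vertex 8.2 27.9 28.2
      vertex 8.2 27.9 0.0
      vertex 0.0 27.9 0.0
    endloop
  endfacet
  facet normal 0.0000 1.0000 0.0000
    outer loop
      vertex 0.0 27.9 28.2
      vertex 8.2 27.9 28.2
      vertex 0.0 27.9 0.0
    endloop
  endfacet
  facet normal -1.0000 0.0000 0.0000
    outer loop
      vertex 0.0 27.9 28.2
      vertex 0.0 27.9 0.0
      vertex 0.0 0.0 0.0
    endloop
  endfacet
  facet normal -1.0000 0.0000 0.0000
    outer loop
      vertex 0.0 0.0 28.2
      vertex 0.0 27.9 28.2
      vertex 0.0 0.0 0.0
    endloop
  endfacet
  facet normal 1.0000 0.0000 0.0000
    outer loop
      vertex 8.2 0.0 0.0
      vertex 8.2 27.9 0.0
      vertex 8.2 27.9 28.2
    endloop
  endfacet
  facet normal 1.0000 0.0000 0.0000
    outer loop
      vertex 8.2 0.0 0.0
      vertex 8.2 27.9 28.2
      vertex 8.2 0.0 28.2
    endloop
  endfacet
endsolid part

The G0 Z moves step by Δz≈5.6 mm. Every layer's G1 loop is the same polygon, so the solid is a straight extrusion of it from z=0 to z≈28.2. Closing with flat bottom and top caps and triangulating gives 12 facets — a rectangular box, roughly 8.2 × 27.9 mm footprint and 28.2 mm tall.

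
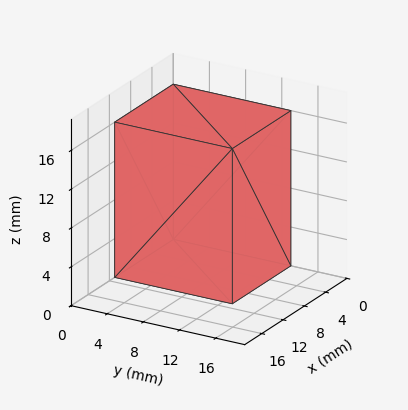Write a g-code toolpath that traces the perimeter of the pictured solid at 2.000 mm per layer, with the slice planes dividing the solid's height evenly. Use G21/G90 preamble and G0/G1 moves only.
Reading the render: the shape is a rectangular box, roughly 11 × 13 mm footprint and 16 mm tall (dimensions read to the nearest mm from the axis ticks). For the g-code, the solid's height is divided into equal slices at the stated Δz and each level perimeter traced with G1 moves after a G0 lift.

; perimeter-only toolpath
G21 ; units = mm
G90 ; absolute positioning
G28 ; home
; layer 1
G0 Z2.000
G0 X0.000 Y0.000
G1 X11.000 Y0.000
G1 X11.000 Y13.000
G1 X0.000 Y13.000
G1 X0.000 Y0.000
; layer 2
G0 Z4.000
G0 X0.000 Y0.000
G1 X11.000 Y0.000
G1 X11.000 Y13.000
G1 X0.000 Y13.000
G1 X0.000 Y0.000
; layer 3
G0 Z6.000
G0 X0.000 Y0.000
G1 X11.000 Y0.000
G1 X11.000 Y13.000
G1 X0.000 Y13.000
G1 X0.000 Y0.000
; layer 4
G0 Z8.000
G0 X0.000 Y0.000
G1 X11.000 Y0.000
G1 X11.000 Y13.000
G1 X0.000 Y13.000
G1 X0.000 Y0.000
; layer 5
G0 Z10.000
G0 X0.000 Y0.000
G1 X11.000 Y0.000
G1 X11.000 Y13.000
G1 X0.000 Y13.000
G1 X0.000 Y0.000
; layer 6
G0 Z12.000
G0 X0.000 Y0.000
G1 X11.000 Y0.000
G1 X11.000 Y13.000
G1 X0.000 Y13.000
G1 X0.000 Y0.000
; layer 7
G0 Z14.000
G0 X0.000 Y0.000
G1 X11.000 Y0.000
G1 X11.000 Y13.000
G1 X0.000 Y13.000
G1 X0.000 Y0.000
; layer 8
G0 Z16.000
G0 X0.000 Y0.000
G1 X11.000 Y0.000
G1 X11.000 Y13.000
G1 X0.000 Y13.000
G1 X0.000 Y0.000
M2 ; end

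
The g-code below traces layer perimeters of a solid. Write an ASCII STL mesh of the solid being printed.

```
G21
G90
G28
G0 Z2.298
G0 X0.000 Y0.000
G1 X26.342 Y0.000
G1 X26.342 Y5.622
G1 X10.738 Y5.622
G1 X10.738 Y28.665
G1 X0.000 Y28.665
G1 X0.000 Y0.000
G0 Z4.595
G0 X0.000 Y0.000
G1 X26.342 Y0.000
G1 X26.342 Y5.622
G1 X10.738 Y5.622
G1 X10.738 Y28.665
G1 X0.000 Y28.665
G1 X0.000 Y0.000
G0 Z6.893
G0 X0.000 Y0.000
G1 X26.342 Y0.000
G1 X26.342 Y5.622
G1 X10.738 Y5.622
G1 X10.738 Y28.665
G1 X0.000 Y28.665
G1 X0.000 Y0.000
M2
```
solid part
  facet normal 0.0000 0.0000 -1.0000
    outer loop
      vertex 26.342 5.622 0.000
      vertex 26.342 0.000 0.000
      vertex 0.000 0.000 0.000
    endloop
  endfacet
  facet normal 0.0000 0.0000 -1.0000
    outer loop
      vertex 10.738 5.622 0.000
      vertex 26.342 5.622 0.000
      vertex 0.000 0.000 0.000
    endloop
  endfacet
  facet normal 0.0000 0.0000 -1.0000
    outer loop
      vertex 10.738 28.665 0.000
      vertex 10.738 5.622 0.000
      vertex 0.000 0.000 0.000
    endloop
  endfacet
  facet normal 0.0000 0.0000 -1.0000
    outer loop
      vertex 0.000 28.665 0.000
      vertex 10.738 28.665 0.000
      vertex 0.000 0.000 0.000
    endloop
  endfacet
  facet normal 0.0000 0.0000 1.0000
    outer loop
      vertex 0.000 0.000 6.893
      vertex 26.342 0.000 6.893
      vertex 26.342 5.622 6.893
    endloop
  endfacet
  facet normal 0.0000 0.0000 1.0000
    outer loop
      vertex 0.000 0.000 6.893
      vertex 26.342 5.622 6.893
      vertex 10.738 5.622 6.893
    endloop
  endfacet
  facet normal 0.0000 0.0000 1.0000
    outer loop
      vertex 0.000 0.000 6.893
      vertex 10.738 5.622 6.893
      vertex 10.738 28.665 6.893
    endloop
  endfacet
  facet normal 0.0000 0.0000 1.0000
    outer loop
      vertex 0.000 0.000 6.893
      vertex 10.738 28.665 6.893
      vertex 0.000 28.665 6.893
    endloop
  endfacet
  facet normal 0.0000 -1.0000 0.0000
    outer loop
      vertex 0.000 0.000 0.000
      vertex 26.342 0.000 0.000
      vertex 26.342 0.000 6.893
    endloop
  endfacet
  facet normal 0.0000 -1.0000 0.0000
    outer loop
      vertex 0.000 0.000 0.000
      vertex 26.342 0.000 6.893
      vertex 0.000 0.000 6.893
    endloop
  endfacet
  facet normal 1.0000 0.0000 0.0000
    outer loop
      vertex 26.342 0.000 0.000
      vertex 26.342 5.622 0.000
      vertex 26.342 5.622 6.893
    endloop
  endfacet
  facet normal 1.0000 0.0000 0.0000
    outer loop
      vertex 26.342 0.000 0.000
      vertex 26.342 5.622 6.893
      vertex 26.342 0.000 6.893
    endloop
  endfacet
  facet normal 0.0000 1.0000 0.0000
    outer loop
      vertex 26.342 5.622 0.000
      vertex 10.738 5.622 0.000
      vertex 10.738 5.622 6.893
    endloop
  endfacet
  facet normal 0.0000 1.0000 0.0000
    outer loop
      vertex 26.342 5.622 0.000
      vertex 10.738 5.622 6.893
      vertex 26.342 5.622 6.893
    endloop
  endfacet
  facet normal 1.0000 0.0000 0.0000
    outer loop
      vertex 10.738 5.622 0.000
      vertex 10.738 28.665 0.000
      vertex 10.738 28.665 6.893
    endloop
  endfacet
  facet normal 1.0000 0.0000 0.0000
    outer loop
      vertex 10.738 5.622 0.000
      vertex 10.738 28.665 6.893
      vertex 10.738 5.622 6.893
    endloop
  endfacet
  facet normal 0.0000 1.0000 0.0000
    outer loop
      vertex 10.738 28.665 0.000
      vertex 0.000 28.665 0.000
      vertex 0.000 28.665 6.893
    endloop
  endfacet
  facet normal 0.0000 1.0000 0.0000
    outer loop
      vertex 10.738 28.665 0.000
      vertex 0.000 28.665 6.893
      vertex 10.738 28.665 6.893
    endloop
  endfacet
  facet normal -1.0000 0.0000 0.0000
    outer loop
      vertex 0.000 28.665 0.000
      vertex 0.000 0.000 0.000
      vertex 0.000 0.000 6.893
    endloop
  endfacet
  facet normal -1.0000 0.0000 0.0000
    outer loop
      vertex 0.000 28.665 0.000
      vertex 0.000 0.000 6.893
      vertex 0.000 28.665 6.893
    endloop
  endfacet
endsolid part

The G0 Z moves step by Δz≈2.298 mm. Every layer's G1 loop is the same polygon, so the solid is a straight extrusion of it from z=0 to z≈6.89. Closing with flat bottom and top caps and triangulating gives 20 facets — an L-shaped prism: outer 26.3 × 28.7 mm, arm thicknesses ≈ 5.62 mm (horizontal) and 10.7 mm (vertical), extruded 6.89 mm in z.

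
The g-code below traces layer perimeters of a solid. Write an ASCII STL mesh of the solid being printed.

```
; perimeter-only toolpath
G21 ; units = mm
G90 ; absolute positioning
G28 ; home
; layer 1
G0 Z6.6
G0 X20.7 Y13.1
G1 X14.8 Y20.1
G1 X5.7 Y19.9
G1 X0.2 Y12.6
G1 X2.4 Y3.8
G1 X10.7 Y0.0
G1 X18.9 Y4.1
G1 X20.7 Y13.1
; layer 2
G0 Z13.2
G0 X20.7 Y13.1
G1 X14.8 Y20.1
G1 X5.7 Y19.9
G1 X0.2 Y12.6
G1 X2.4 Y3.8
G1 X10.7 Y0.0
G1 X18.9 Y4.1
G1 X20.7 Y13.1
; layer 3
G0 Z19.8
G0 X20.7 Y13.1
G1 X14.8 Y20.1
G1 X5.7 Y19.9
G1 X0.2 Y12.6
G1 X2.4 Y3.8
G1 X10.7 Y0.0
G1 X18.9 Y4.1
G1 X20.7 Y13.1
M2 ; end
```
solid part
  facet normal 0.0000 0.0000 -1.0000
    outer loop
      vertex 5.7 19.9 0.0
      vertex 14.8 20.1 0.0
      vertex 20.7 13.1 0.0
    endloop
  endfacet
  facet normal 0.0000 0.0000 -1.0000
    outer loop
      vertex 0.2 12.6 0.0
      vertex 5.7 19.9 0.0
      vertex 20.7 13.1 0.0
    endloop
  endfacet
  facet normal 0.0000 0.0000 -1.0000
    outer loop
      vertex 2.4 3.8 0.0
      vertex 0.2 12.6 0.0
      vertex 20.7 13.1 0.0
    endloop
  endfacet
  facet normal 0.0000 0.0000 -1.0000
    outer loop
      vertex 10.7 0.0 0.0
      vertex 2.4 3.8 0.0
      vertex 20.7 13.1 0.0
    endloop
  endfacet
  facet normal 0.0000 0.0000 -1.0000
    outer loop
      vertex 18.9 4.1 0.0
      vertex 10.7 0.0 0.0
      vertex 20.7 13.1 0.0
    endloop
  endfacet
  facet normal 0.0000 0.0000 1.0000
    outer loop
      vertex 20.7 13.1 19.8
      vertex 14.8 20.1 19.8
      vertex 5.7 19.9 19.8
    endloop
  endfacet
  facet normal 0.0000 0.0000 1.0000
    outer loop
      vertex 20.7 13.1 19.8
      vertex 5.7 19.9 19.8
      vertex 0.2 12.6 19.8
    endloop
  endfacet
  facet normal 0.0000 0.0000 1.0000
    outer loop
      vertex 20.7 13.1 19.8
      vertex 0.2 12.6 19.8
      vertex 2.4 3.8 19.8
    endloop
  endfacet
  facet normal 0.0000 0.0000 1.0000
    outer loop
      vertex 20.7 13.1 19.8
      vertex 2.4 3.8 19.8
      vertex 10.7 0.0 19.8
    endloop
  endfacet
  facet normal 0.0000 0.0000 1.0000
    outer loop
      vertex 20.7 13.1 19.8
      vertex 10.7 0.0 19.8
      vertex 18.9 4.1 19.8
    endloop
  endfacet
  facet normal 0.7646 0.6445 0.0000
    outer loop
      vertex 20.7 13.1 0.0
      vertex 14.8 20.1 0.0
      vertex 14.8 20.1 19.8
    endloop
  endfacet
  facet normal 0.7646 0.6445 0.0000
    outer loop
      vertex 20.7 13.1 0.0
      vertex 14.8 20.1 19.8
      vertex 20.7 13.1 19.8
    endloop
  endfacet
  facet normal -0.0220 0.9998 0.0000
    outer loop
      vertex 14.8 20.1 0.0
      vertex 5.7 19.9 0.0
      vertex 5.7 19.9 19.8
    endloop
  endfacet
  facet normal -0.0220 0.9998 0.0000
    outer loop
      vertex 14.8 20.1 0.0
      vertex 5.7 19.9 19.8
      vertex 14.8 20.1 19.8
    endloop
  endfacet
  facet normal -0.7987 0.6017 0.0000
    outer loop
      vertex 5.7 19.9 0.0
      vertex 0.2 12.6 0.0
      vertex 0.2 12.6 19.8
    endloop
  endfacet
  facet normal -0.7987 0.6017 0.0000
    outer loop
      vertex 5.7 19.9 0.0
      vertex 0.2 12.6 19.8
      vertex 5.7 19.9 19.8
    endloop
  endfacet
  facet normal -0.9701 -0.2425 0.0000
    outer loop
      vertex 0.2 12.6 0.0
      vertex 2.4 3.8 0.0
      vertex 2.4 3.8 19.8
    endloop
  endfacet
  facet normal -0.9701 -0.2425 0.0000
    outer loop
      vertex 0.2 12.6 0.0
      vertex 2.4 3.8 19.8
      vertex 0.2 12.6 19.8
    endloop
  endfacet
  facet normal -0.4163 -0.9092 0.0000
    outer loop
      vertex 2.4 3.8 0.0
      vertex 10.7 0.0 0.0
      vertex 10.7 0.0 19.8
    endloop
  endfacet
  facet normal -0.4163 -0.9092 0.0000
    outer loop
      vertex 2.4 3.8 0.0
      vertex 10.7 0.0 19.8
      vertex 2.4 3.8 19.8
    endloop
  endfacet
  facet normal 0.4472 -0.8944 0.0000
    outer loop
      vertex 10.7 0.0 0.0
      vertex 18.9 4.1 0.0
      vertex 18.9 4.1 19.8
    endloop
  endfacet
  facet normal 0.4472 -0.8944 0.0000
    outer loop
      vertex 10.7 0.0 0.0
      vertex 18.9 4.1 19.8
      vertex 10.7 0.0 19.8
    endloop
  endfacet
  facet normal 0.9806 -0.1961 0.0000
    outer loop
      vertex 18.9 4.1 0.0
      vertex 20.7 13.1 0.0
      vertex 20.7 13.1 19.8
    endloop
  endfacet
  facet normal 0.9806 -0.1961 0.0000
    outer loop
      vertex 18.9 4.1 0.0
      vertex 20.7 13.1 19.8
      vertex 18.9 4.1 19.8
    endloop
  endfacet
endsolid part

The G0 Z moves step by Δz≈6.6 mm. Every layer's G1 loop is the same polygon, so the solid is a straight extrusion of it from z=0 to z≈19.8. Closing with flat bottom and top caps and triangulating gives 24 facets — a regular 7-sided prism (a cylinder approximated with 7 flat sides), circumscribed radius ≈ 10.5 mm, height ≈ 19.8 mm.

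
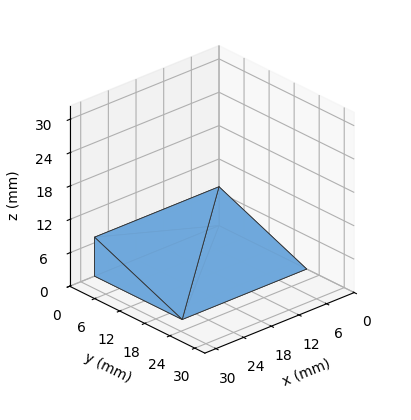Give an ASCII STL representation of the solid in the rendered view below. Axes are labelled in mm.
Reading the render: the shape is a wedge (ramp): 27 × 21 mm base, rising to 7 mm along the y=0 edge and sloping linearly to z=0 at y=21 (dimensions read to the nearest mm from the axis ticks). For the STL, each face is triangulated and given an outward normal.

solid part
  facet normal 0.0000 0.0000 -1.0000
    outer loop
      vertex 27.000 21.000 0.000
      vertex 27.000 0.000 0.000
      vertex 0.000 0.000 0.000
    endloop
  endfacet
  facet normal 0.0000 0.0000 -1.0000
    outer loop
      vertex 0.000 21.000 0.000
      vertex 27.000 21.000 0.000
      vertex 0.000 0.000 0.000
    endloop
  endfacet
  facet normal 0.0000 -1.0000 0.0000
    outer loop
      vertex 0.000 0.000 0.000
      vertex 27.000 0.000 0.000
      vertex 27.000 0.000 7.000
    endloop
  endfacet
  facet normal 0.0000 -1.0000 0.0000
    outer loop
      vertex 0.000 0.000 0.000
      vertex 27.000 0.000 7.000
      vertex 0.000 0.000 7.000
    endloop
  endfacet
  facet normal 0.0000 0.3162 0.9487
    outer loop
      vertex 0.000 0.000 7.000
      vertex 27.000 0.000 7.000
      vertex 27.000 21.000 0.000
    endloop
  endfacet
  facet normal 0.0000 0.3162 0.9487
    outer loop
      vertex 0.000 0.000 7.000
      vertex 27.000 21.000 0.000
      vertex 0.000 21.000 0.000
    endloop
  endfacet
  facet normal -1.0000 0.0000 0.0000
    outer loop
      vertex 0.000 0.000 7.000
      vertex 0.000 21.000 0.000
      vertex 0.000 0.000 0.000
    endloop
  endfacet
  facet normal 1.0000 0.0000 0.0000
    outer loop
      vertex 27.000 0.000 0.000
      vertex 27.000 21.000 0.000
      vertex 27.000 0.000 7.000
    endloop
  endfacet
endsolid part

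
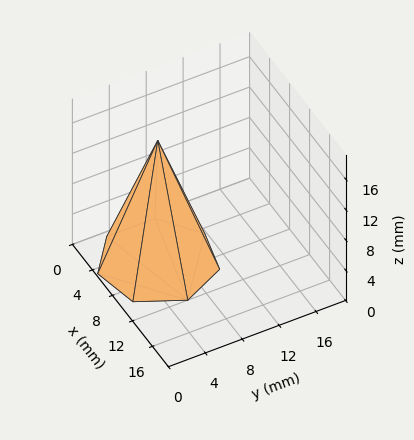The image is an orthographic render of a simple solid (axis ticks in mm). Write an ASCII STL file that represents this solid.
Reading the render: the shape is a regular 7-sided pyramid, base circumscribed radius ≈ 6 mm, apex at z ≈ 16 mm (dimensions read to the nearest mm from the axis ticks). For the STL, each face is triangulated and given an outward normal.

solid part
  facet normal 0.0000 0.0000 -1.0000
    outer loop
      vertex 4.7 11.8 0.0
      vertex 9.7 10.7 0.0
      vertex 12.0 6.0 0.0
    endloop
  endfacet
  facet normal 0.0000 0.0000 -1.0000
    outer loop
      vertex 0.6 8.6 0.0
      vertex 4.7 11.8 0.0
      vertex 12.0 6.0 0.0
    endloop
  endfacet
  facet normal 0.0000 0.0000 -1.0000
    outer loop
      vertex 0.6 3.4 0.0
      vertex 0.6 8.6 0.0
      vertex 12.0 6.0 0.0
    endloop
  endfacet
  facet normal 0.0000 0.0000 -1.0000
    outer loop
      vertex 4.7 0.2 0.0
      vertex 0.6 3.4 0.0
      vertex 12.0 6.0 0.0
    endloop
  endfacet
  facet normal 0.0000 0.0000 -1.0000
    outer loop
      vertex 9.7 1.3 0.0
      vertex 4.7 0.2 0.0
      vertex 12.0 6.0 0.0
    endloop
  endfacet
  facet normal 0.8512 0.4166 0.3192
    outer loop
      vertex 12.0 6.0 0.0
      vertex 9.7 10.7 0.0
      vertex 6.0 6.0 16.0
    endloop
  endfacet
  facet normal 0.2036 0.9256 0.3190
    outer loop
      vertex 9.7 10.7 0.0
      vertex 4.7 11.8 0.0
      vertex 6.0 6.0 16.0
    endloop
  endfacet
  facet normal -0.5833 0.7473 0.3183
    outer loop
      vertex 4.7 11.8 0.0
      vertex 0.6 8.6 0.0
      vertex 6.0 6.0 16.0
    endloop
  endfacet
  facet normal -0.9475 0.0000 0.3198
    outer loop
      vertex 0.6 8.6 0.0
      vertex 0.6 3.4 0.0
      vertex 6.0 6.0 16.0
    endloop
  endfacet
  facet normal -0.5833 -0.7473 0.3183
    outer loop
      vertex 0.6 3.4 0.0
      vertex 4.7 0.2 0.0
      vertex 6.0 6.0 16.0
    endloop
  endfacet
  facet normal 0.2036 -0.9256 0.3190
    outer loop
      vertex 4.7 0.2 0.0
      vertex 9.7 1.3 0.0
      vertex 6.0 6.0 16.0
    endloop
  endfacet
  facet normal 0.8512 -0.4166 0.3192
    outer loop
      vertex 9.7 1.3 0.0
      vertex 12.0 6.0 0.0
      vertex 6.0 6.0 16.0
    endloop
  endfacet
endsolid part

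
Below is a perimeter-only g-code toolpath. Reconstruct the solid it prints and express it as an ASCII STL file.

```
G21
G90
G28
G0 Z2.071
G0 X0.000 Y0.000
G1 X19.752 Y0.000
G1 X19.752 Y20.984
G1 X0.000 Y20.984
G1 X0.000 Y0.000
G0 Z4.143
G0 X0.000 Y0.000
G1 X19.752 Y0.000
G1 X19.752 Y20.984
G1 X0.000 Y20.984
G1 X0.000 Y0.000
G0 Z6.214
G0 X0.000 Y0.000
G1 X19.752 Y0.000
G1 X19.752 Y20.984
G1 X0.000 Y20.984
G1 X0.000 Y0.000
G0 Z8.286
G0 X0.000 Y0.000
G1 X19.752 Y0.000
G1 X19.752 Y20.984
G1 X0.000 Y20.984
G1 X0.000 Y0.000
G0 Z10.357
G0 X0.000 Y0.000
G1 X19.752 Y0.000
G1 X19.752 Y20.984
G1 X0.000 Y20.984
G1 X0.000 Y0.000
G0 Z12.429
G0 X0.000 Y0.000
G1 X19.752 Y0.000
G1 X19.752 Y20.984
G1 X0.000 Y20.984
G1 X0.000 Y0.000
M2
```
solid part
  facet normal 0.0000 0.0000 -1.0000
    outer loop
      vertex 19.752 20.984 0.000
      vertex 19.752 0.000 0.000
      vertex 0.000 0.000 0.000
    endloop
  endfacet
  facet normal 0.0000 0.0000 -1.0000
    outer loop
      vertex 0.000 20.984 0.000
      vertex 19.752 20.984 0.000
      vertex 0.000 0.000 0.000
    endloop
  endfacet
  facet normal 0.0000 0.0000 1.0000
    outer loop
      vertex 0.000 0.000 12.429
      vertex 19.752 0.000 12.429
      vertex 19.752 20.984 12.429
    endloop
  endfacet
  facet normal 0.0000 0.0000 1.0000
    outer loop
      vertex 0.000 0.000 12.429
      vertex 19.752 20.984 12.429
      vertex 0.000 20.984 12.429
    endloop
  endfacet
  facet normal 0.0000 -1.0000 0.0000
    outer loop
      vertex 0.000 0.000 0.000
      vertex 19.752 0.000 0.000
      vertex 19.752 0.000 12.429
    endloop
  endfacet
  facet normal 0.0000 -1.0000 0.0000
    outer loop
      vertex 0.000 0.000 0.000
      vertex 19.752 0.000 12.429
      vertex 0.000 0.000 12.429
    endloop
  endfacet
  facet normal 0.0000 1.0000 0.0000
    outer loop
      vertex 19.752 20.984 12.429
      vertex 19.752 20.984 0.000
      vertex 0.000 20.984 0.000
    endloop
  endfacet
  facet normal 0.0000 1.0000 0.0000
    outer loop
      vertex 0.000 20.984 12.429
      vertex 19.752 20.984 12.429
      vertex 0.000 20.984 0.000
    endloop
  endfacet
  facet normal -1.0000 0.0000 0.0000
    outer loop
      vertex 0.000 20.984 12.429
      vertex 0.000 20.984 0.000
      vertex 0.000 0.000 0.000
    endloop
  endfacet
  facet normal -1.0000 0.0000 0.0000
    outer loop
      vertex 0.000 0.000 12.429
      vertex 0.000 20.984 12.429
      vertex 0.000 0.000 0.000
    endloop
  endfacet
  facet normal 1.0000 0.0000 0.0000
    outer loop
      vertex 19.752 0.000 0.000
      vertex 19.752 20.984 0.000
      vertex 19.752 20.984 12.429
    endloop
  endfacet
  facet normal 1.0000 0.0000 0.0000
    outer loop
      vertex 19.752 0.000 0.000
      vertex 19.752 20.984 12.429
      vertex 19.752 0.000 12.429
    endloop
  endfacet
endsolid part

The G0 Z moves step by Δz≈2.071 mm. Every layer's G1 loop is the same polygon, so the solid is a straight extrusion of it from z=0 to z≈12.4. Closing with flat bottom and top caps and triangulating gives 12 facets — a rectangular box, roughly 19.8 × 21 mm footprint and 12.4 mm tall.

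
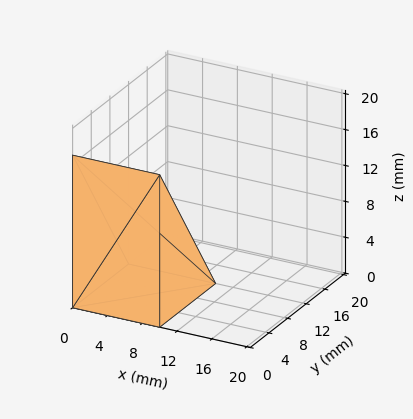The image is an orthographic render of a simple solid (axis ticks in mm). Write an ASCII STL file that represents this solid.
Reading the render: the shape is a wedge (ramp): 10 × 12 mm base, rising to 17 mm along the y=0 edge and sloping linearly to z=0 at y=12 (dimensions read to the nearest mm from the axis ticks). For the STL, each face is triangulated and given an outward normal.

solid part
  facet normal 0.0000 0.0000 -1.0000
    outer loop
      vertex 10.0 12.0 0.0
      vertex 10.0 0.0 0.0
      vertex 0.0 0.0 0.0
    endloop
  endfacet
  facet normal 0.0000 0.0000 -1.0000
    outer loop
      vertex 0.0 12.0 0.0
      vertex 10.0 12.0 0.0
      vertex 0.0 0.0 0.0
    endloop
  endfacet
  facet normal 0.0000 -1.0000 0.0000
    outer loop
      vertex 0.0 0.0 0.0
      vertex 10.0 0.0 0.0
      vertex 10.0 0.0 17.0
    endloop
  endfacet
  facet normal 0.0000 -1.0000 0.0000
    outer loop
      vertex 0.0 0.0 0.0
      vertex 10.0 0.0 17.0
      vertex 0.0 0.0 17.0
    endloop
  endfacet
  facet normal 0.0000 0.8170 0.5767
    outer loop
      vertex 0.0 0.0 17.0
      vertex 10.0 0.0 17.0
      vertex 10.0 12.0 0.0
    endloop
  endfacet
  facet normal 0.0000 0.8170 0.5767
    outer loop
      vertex 0.0 0.0 17.0
      vertex 10.0 12.0 0.0
      vertex 0.0 12.0 0.0
    endloop
  endfacet
  facet normal -1.0000 0.0000 0.0000
    outer loop
      vertex 0.0 0.0 17.0
      vertex 0.0 12.0 0.0
      vertex 0.0 0.0 0.0
    endloop
  endfacet
  facet normal 1.0000 0.0000 0.0000
    outer loop
      vertex 10.0 0.0 0.0
      vertex 10.0 12.0 0.0
      vertex 10.0 0.0 17.0
    endloop
  endfacet
endsolid part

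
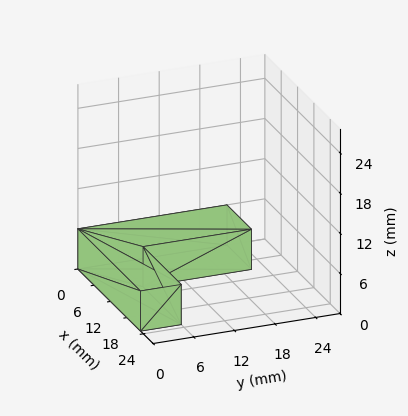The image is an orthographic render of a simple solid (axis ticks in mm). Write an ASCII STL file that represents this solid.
Reading the render: the shape is an L-shaped prism: outer 23 × 22 mm, arm thicknesses ≈ 6 mm (horizontal) and 9 mm (vertical), extruded 6 mm in z (dimensions read to the nearest mm from the axis ticks). For the STL, each face is triangulated and given an outward normal.

solid part
  facet normal 0.0000 0.0000 -1.0000
    outer loop
      vertex 23.000 6.000 0.000
      vertex 23.000 0.000 0.000
      vertex 0.000 0.000 0.000
    endloop
  endfacet
  facet normal 0.0000 0.0000 -1.0000
    outer loop
      vertex 9.000 6.000 0.000
      vertex 23.000 6.000 0.000
      vertex 0.000 0.000 0.000
    endloop
  endfacet
  facet normal 0.0000 0.0000 -1.0000
    outer loop
      vertex 9.000 22.000 0.000
      vertex 9.000 6.000 0.000
      vertex 0.000 0.000 0.000
    endloop
  endfacet
  facet normal 0.0000 0.0000 -1.0000
    outer loop
      vertex 0.000 22.000 0.000
      vertex 9.000 22.000 0.000
      vertex 0.000 0.000 0.000
    endloop
  endfacet
  facet normal 0.0000 0.0000 1.0000
    outer loop
      vertex 0.000 0.000 6.000
      vertex 23.000 0.000 6.000
      vertex 23.000 6.000 6.000
    endloop
  endfacet
  facet normal 0.0000 0.0000 1.0000
    outer loop
      vertex 0.000 0.000 6.000
      vertex 23.000 6.000 6.000
      vertex 9.000 6.000 6.000
    endloop
  endfacet
  facet normal 0.0000 0.0000 1.0000
    outer loop
      vertex 0.000 0.000 6.000
      vertex 9.000 6.000 6.000
      vertex 9.000 22.000 6.000
    endloop
  endfacet
  facet normal 0.0000 0.0000 1.0000
    outer loop
      vertex 0.000 0.000 6.000
      vertex 9.000 22.000 6.000
      vertex 0.000 22.000 6.000
    endloop
  endfacet
  facet normal 0.0000 -1.0000 0.0000
    outer loop
      vertex 0.000 0.000 0.000
      vertex 23.000 0.000 0.000
      vertex 23.000 0.000 6.000
    endloop
  endfacet
  facet normal 0.0000 -1.0000 0.0000
    outer loop
      vertex 0.000 0.000 0.000
      vertex 23.000 0.000 6.000
      vertex 0.000 0.000 6.000
    endloop
  endfacet
  facet normal 1.0000 0.0000 0.0000
    outer loop
      vertex 23.000 0.000 0.000
      vertex 23.000 6.000 0.000
      vertex 23.000 6.000 6.000
    endloop
  endfacet
  facet normal 1.0000 0.0000 0.0000
    outer loop
      vertex 23.000 0.000 0.000
      vertex 23.000 6.000 6.000
      vertex 23.000 0.000 6.000
    endloop
  endfacet
  facet normal 0.0000 1.0000 0.0000
    outer loop
      vertex 23.000 6.000 0.000
      vertex 9.000 6.000 0.000
      vertex 9.000 6.000 6.000
    endloop
  endfacet
  facet normal 0.0000 1.0000 0.0000
    outer loop
      vertex 23.000 6.000 0.000
      vertex 9.000 6.000 6.000
      vertex 23.000 6.000 6.000
    endloop
  endfacet
  facet normal 1.0000 0.0000 0.0000
    outer loop
      vertex 9.000 6.000 0.000
      vertex 9.000 22.000 0.000
      vertex 9.000 22.000 6.000
    endloop
  endfacet
  facet normal 1.0000 0.0000 0.0000
    outer loop
      vertex 9.000 6.000 0.000
      vertex 9.000 22.000 6.000
      vertex 9.000 6.000 6.000
    endloop
  endfacet
  facet normal 0.0000 1.0000 0.0000
    outer loop
      vertex 9.000 22.000 0.000
      vertex 0.000 22.000 0.000
      vertex 0.000 22.000 6.000
    endloop
  endfacet
  facet normal 0.0000 1.0000 0.0000
    outer loop
      vertex 9.000 22.000 0.000
      vertex 0.000 22.000 6.000
      vertex 9.000 22.000 6.000
    endloop
  endfacet
  facet normal -1.0000 0.0000 0.0000
    outer loop
      vertex 0.000 22.000 0.000
      vertex 0.000 0.000 0.000
      vertex 0.000 0.000 6.000
    endloop
  endfacet
  facet normal -1.0000 0.0000 0.0000
    outer loop
      vertex 0.000 22.000 0.000
      vertex 0.000 0.000 6.000
      vertex 0.000 22.000 6.000
    endloop
  endfacet
endsolid part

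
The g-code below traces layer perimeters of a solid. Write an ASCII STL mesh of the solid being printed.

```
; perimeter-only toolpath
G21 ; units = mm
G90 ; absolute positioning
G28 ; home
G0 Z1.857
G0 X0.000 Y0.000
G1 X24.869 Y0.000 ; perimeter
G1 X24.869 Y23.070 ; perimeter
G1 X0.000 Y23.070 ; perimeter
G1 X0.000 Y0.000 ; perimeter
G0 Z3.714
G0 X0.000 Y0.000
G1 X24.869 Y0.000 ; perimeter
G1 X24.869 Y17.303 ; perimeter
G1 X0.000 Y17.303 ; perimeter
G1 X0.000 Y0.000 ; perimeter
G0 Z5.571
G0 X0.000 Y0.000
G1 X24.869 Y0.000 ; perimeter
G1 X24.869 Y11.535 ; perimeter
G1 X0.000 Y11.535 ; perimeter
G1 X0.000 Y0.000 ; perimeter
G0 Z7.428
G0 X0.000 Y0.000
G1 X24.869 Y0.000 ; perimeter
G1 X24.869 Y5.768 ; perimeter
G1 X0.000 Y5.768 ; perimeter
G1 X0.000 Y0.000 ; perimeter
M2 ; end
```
solid part
  facet normal 0.0000 0.0000 -1.0000
    outer loop
      vertex 24.869 28.838 0.000
      vertex 24.869 0.000 0.000
      vertex 0.000 0.000 0.000
    endloop
  endfacet
  facet normal 0.0000 0.0000 -1.0000
    outer loop
      vertex 0.000 28.838 0.000
      vertex 24.869 28.838 0.000
      vertex 0.000 0.000 0.000
    endloop
  endfacet
  facet normal 0.0000 -1.0000 0.0000
    outer loop
      vertex 0.000 0.000 0.000
      vertex 24.869 0.000 0.000
      vertex 24.869 0.000 9.285
    endloop
  endfacet
  facet normal 0.0000 -1.0000 0.0000
    outer loop
      vertex 0.000 0.000 0.000
      vertex 24.869 0.000 9.285
      vertex 0.000 0.000 9.285
    endloop
  endfacet
  facet normal 0.0000 0.3065 0.9519
    outer loop
      vertex 0.000 0.000 9.285
      vertex 24.869 0.000 9.285
      vertex 24.869 28.838 0.000
    endloop
  endfacet
  facet normal 0.0000 0.3065 0.9519
    outer loop
      vertex 0.000 0.000 9.285
      vertex 24.869 28.838 0.000
      vertex 0.000 28.838 0.000
    endloop
  endfacet
  facet normal -1.0000 0.0000 0.0000
    outer loop
      vertex 0.000 0.000 9.285
      vertex 0.000 28.838 0.000
      vertex 0.000 0.000 0.000
    endloop
  endfacet
  facet normal 1.0000 0.0000 0.0000
    outer loop
      vertex 24.869 0.000 0.000
      vertex 24.869 28.838 0.000
      vertex 24.869 0.000 9.285
    endloop
  endfacet
endsolid part

The G0 Z moves step by Δz≈1.857 mm. The G1 loops shrink linearly with z, so the solid tapers from its base footprint up to z≈9.29. Closing with a flat bottom cap and the tapered top and triangulating gives 8 facets — a wedge (ramp): 24.9 × 28.8 mm base, rising to 9.29 mm along the y=0 edge and sloping linearly to z=0 at y=28.8.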